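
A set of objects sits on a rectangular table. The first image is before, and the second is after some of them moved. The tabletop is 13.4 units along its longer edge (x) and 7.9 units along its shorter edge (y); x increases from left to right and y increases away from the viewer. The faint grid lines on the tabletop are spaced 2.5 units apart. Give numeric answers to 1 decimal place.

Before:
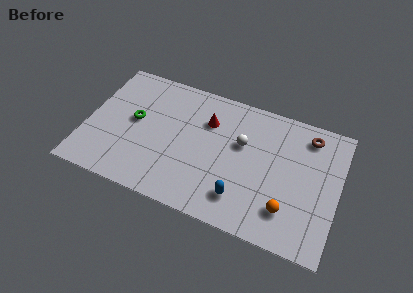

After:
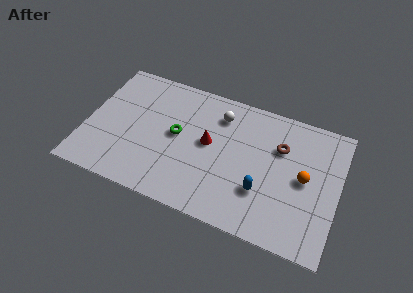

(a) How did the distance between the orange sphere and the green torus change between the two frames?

-1.9

Before: roughly 8.7 units apart; after: 6.8. That's 1.9 units closer together.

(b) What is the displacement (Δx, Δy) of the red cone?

(0.2, -1.3)

From the two frames, the red cone sits at roughly (6.3, 5.6) before and (6.5, 4.3) after.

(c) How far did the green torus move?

2.3

The green torus was near (2.5, 4.3) before and (4.8, 4.2) after, so it travelled √(2.3² + 0.1²) ≈ 2.3 units.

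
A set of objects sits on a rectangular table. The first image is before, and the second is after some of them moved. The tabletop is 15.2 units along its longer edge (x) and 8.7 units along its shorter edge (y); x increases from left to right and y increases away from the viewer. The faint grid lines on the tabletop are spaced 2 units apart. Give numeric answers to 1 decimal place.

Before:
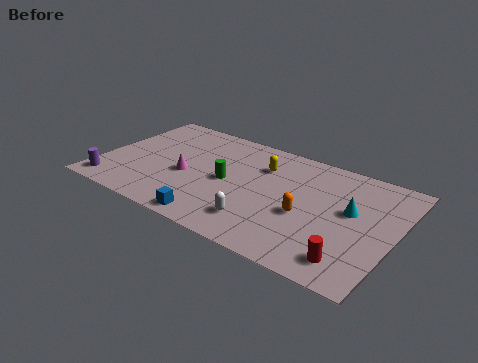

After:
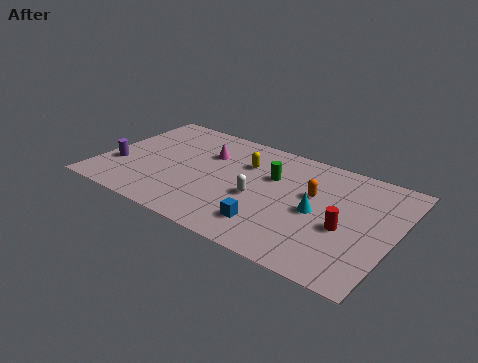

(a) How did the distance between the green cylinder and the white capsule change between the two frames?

-1.1

Before: roughly 3.1 units apart; after: 2.0. That's 1.1 units closer together.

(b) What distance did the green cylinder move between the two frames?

2.6

The green cylinder moved from about (6.6, 4.2) to (8.7, 5.7), a distance of √(2.1² + 1.5²) ≈ 2.6.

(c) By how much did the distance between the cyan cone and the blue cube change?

-4.6

They were about 7.6 units apart before and 3.0 after — 4.6 units closer together.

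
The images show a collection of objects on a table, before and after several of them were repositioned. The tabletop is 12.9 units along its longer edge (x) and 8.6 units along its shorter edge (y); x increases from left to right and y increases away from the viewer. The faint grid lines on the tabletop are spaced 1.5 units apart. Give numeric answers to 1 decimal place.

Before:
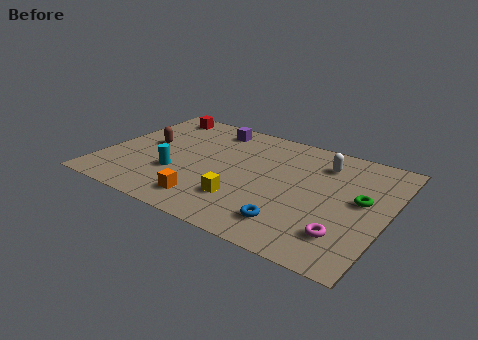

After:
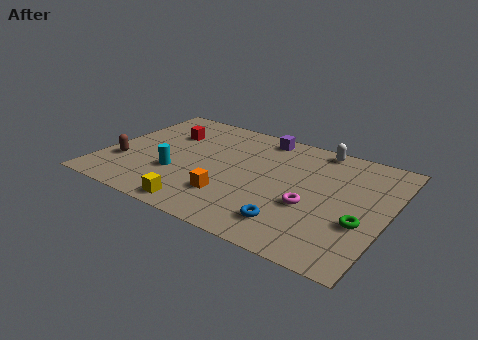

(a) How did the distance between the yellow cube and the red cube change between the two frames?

-1.5

Before: roughly 7.2 units apart; after: 5.7. That's 1.5 units closer together.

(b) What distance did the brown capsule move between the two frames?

2.2

The brown capsule was near (1.8, 4.7) before and (1.0, 2.7) after, so it travelled √(0.8² + 2.0²) ≈ 2.2 units.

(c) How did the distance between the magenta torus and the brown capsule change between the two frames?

-1.3

The distance was about 9.9 in the first image and 8.6 in the second, so they moved 1.3 units closer together.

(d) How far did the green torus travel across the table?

1.6

The green torus was near (11.7, 4.7) before and (11.9, 3.1) after, so it travelled √(0.2² + 1.6²) ≈ 1.6 units.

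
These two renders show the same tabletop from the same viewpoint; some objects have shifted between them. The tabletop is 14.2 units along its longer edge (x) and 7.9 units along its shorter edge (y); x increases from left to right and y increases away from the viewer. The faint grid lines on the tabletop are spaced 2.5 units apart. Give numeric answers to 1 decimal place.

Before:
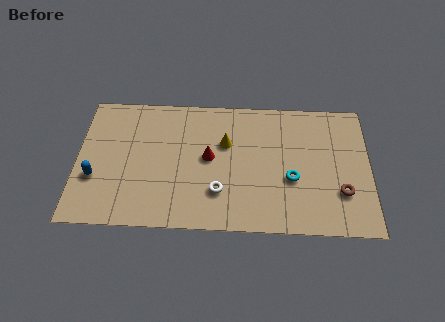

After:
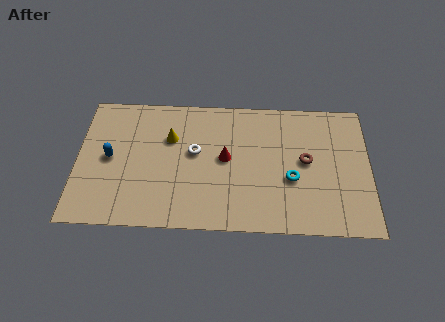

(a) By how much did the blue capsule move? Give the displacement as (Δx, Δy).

(0.7, 1.2)

From the two frames, the blue capsule sits at roughly (0.9, 2.8) before and (1.6, 4.0) after.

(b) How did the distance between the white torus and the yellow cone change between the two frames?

-1.5

They were about 2.9 units apart before and 1.4 after — 1.5 units closer together.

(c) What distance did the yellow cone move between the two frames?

2.7

From (7.2, 5.1) to (4.5, 5.3), the yellow cone covered √(2.7² + 0.2²) ≈ 2.7 units.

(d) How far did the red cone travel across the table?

0.8

From (6.4, 4.2) to (7.2, 4.2), the red cone covered √(0.8² + 0.0²) ≈ 0.8 units.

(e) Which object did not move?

the cyan torus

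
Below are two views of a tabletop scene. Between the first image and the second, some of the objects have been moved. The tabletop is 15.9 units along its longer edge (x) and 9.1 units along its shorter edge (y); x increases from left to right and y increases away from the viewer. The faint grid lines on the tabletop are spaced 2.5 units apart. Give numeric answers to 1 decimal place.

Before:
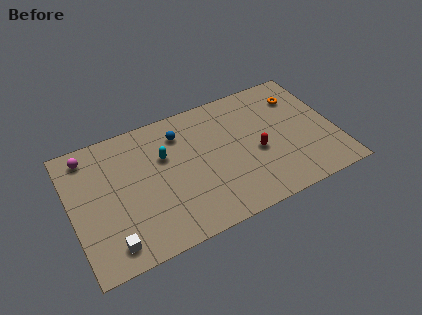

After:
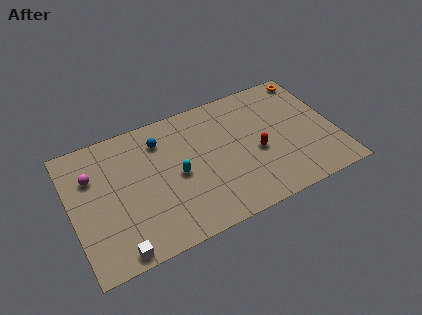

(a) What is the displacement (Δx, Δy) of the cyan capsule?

(0.6, -1.6)

The cyan capsule started near (5.7, 5.9) and ended near (6.3, 4.3).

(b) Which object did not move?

the red capsule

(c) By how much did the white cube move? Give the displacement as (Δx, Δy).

(0.3, -0.6)

From the two frames, the white cube sits at roughly (2.0, 1.4) before and (2.3, 0.8) after.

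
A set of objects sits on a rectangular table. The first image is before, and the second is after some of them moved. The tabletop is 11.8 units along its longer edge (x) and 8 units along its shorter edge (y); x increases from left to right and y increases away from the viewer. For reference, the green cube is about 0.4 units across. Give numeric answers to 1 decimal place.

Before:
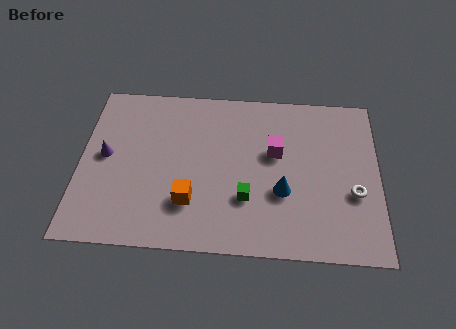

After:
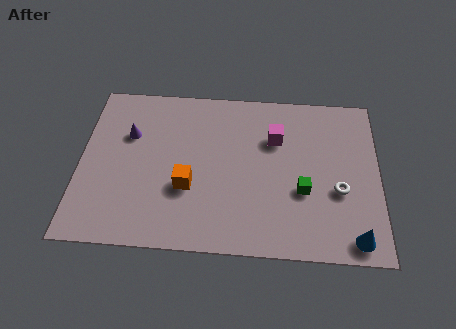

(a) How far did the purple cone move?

1.4

From (1.0, 4.2) to (1.9, 5.3), the purple cone covered √(0.9² + 1.1²) ≈ 1.4 units.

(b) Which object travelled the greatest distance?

the blue cone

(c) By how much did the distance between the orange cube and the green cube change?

+2.3

They were about 2.2 units apart before and 4.5 after — 2.3 units further apart.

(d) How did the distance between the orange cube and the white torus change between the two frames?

-0.5

Before: roughly 6.4 units apart; after: 5.9. That's 0.5 units closer together.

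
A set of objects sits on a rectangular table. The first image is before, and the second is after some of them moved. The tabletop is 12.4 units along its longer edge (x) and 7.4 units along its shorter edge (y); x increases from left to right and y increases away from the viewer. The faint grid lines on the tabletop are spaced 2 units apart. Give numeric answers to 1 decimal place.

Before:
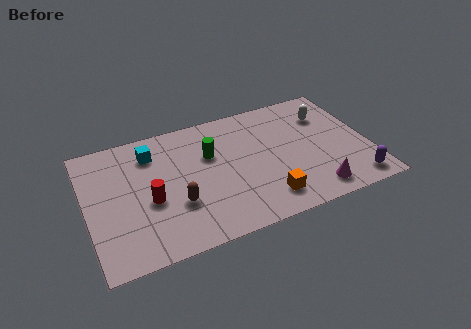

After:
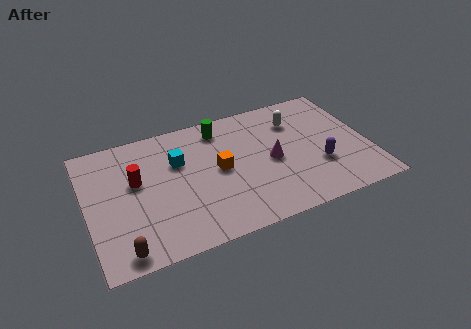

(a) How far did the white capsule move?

1.4

From (10.8, 5.4) to (9.4, 5.5), the white capsule covered √(1.4² + 0.1²) ≈ 1.4 units.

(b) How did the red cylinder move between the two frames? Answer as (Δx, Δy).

(-0.5, 1.3)

The red cylinder started near (2.7, 3.1) and ended near (2.2, 4.4).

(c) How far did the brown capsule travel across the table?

3.0

The brown capsule was near (3.8, 2.5) before and (1.3, 0.8) after, so it travelled √(2.5² + 1.7²) ≈ 3.0 units.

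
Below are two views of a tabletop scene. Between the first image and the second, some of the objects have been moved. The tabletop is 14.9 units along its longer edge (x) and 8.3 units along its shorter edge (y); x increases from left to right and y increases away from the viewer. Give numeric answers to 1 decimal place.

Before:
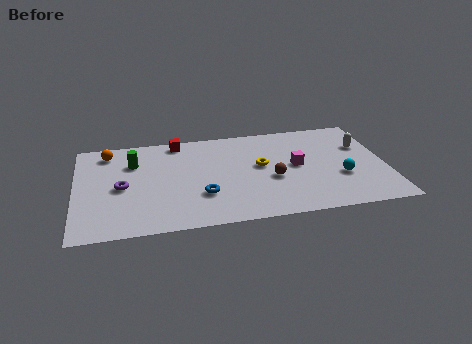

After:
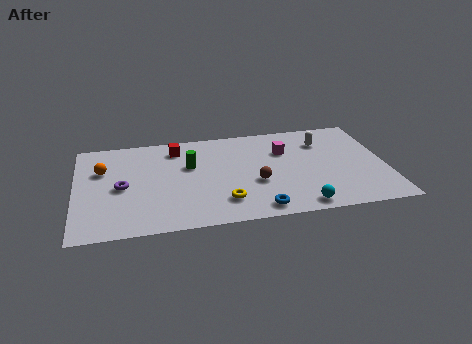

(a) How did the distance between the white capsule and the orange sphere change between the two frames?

-1.7

They were about 12.4 units apart before and 10.7 after — 1.7 units closer together.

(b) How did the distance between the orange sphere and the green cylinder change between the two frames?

+2.6

Before: roughly 1.6 units apart; after: 4.2. That's 2.6 units further apart.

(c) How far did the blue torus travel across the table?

3.1

The blue torus was near (6.0, 2.6) before and (8.6, 1.0) after, so it travelled √(2.6² + 1.6²) ≈ 3.1 units.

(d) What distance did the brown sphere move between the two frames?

0.8

The brown sphere was near (9.4, 3.4) before and (8.6, 3.2) after, so it travelled √(0.8² + 0.2²) ≈ 0.8 units.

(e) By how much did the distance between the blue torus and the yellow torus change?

-1.7

They were about 3.5 units apart before and 1.8 after — 1.7 units closer together.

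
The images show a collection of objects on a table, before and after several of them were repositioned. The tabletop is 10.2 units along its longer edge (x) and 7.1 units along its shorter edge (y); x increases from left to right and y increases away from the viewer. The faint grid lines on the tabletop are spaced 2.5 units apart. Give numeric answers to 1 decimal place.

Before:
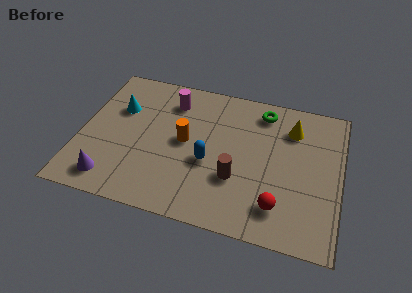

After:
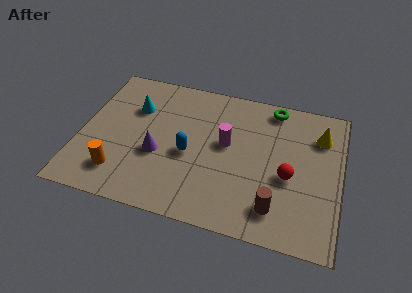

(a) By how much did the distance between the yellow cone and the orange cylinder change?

+4.1

The distance was about 4.4 in the first image and 8.5 in the second, so they moved 4.1 units further apart.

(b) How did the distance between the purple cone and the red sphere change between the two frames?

-1.4

Before: roughly 6.5 units apart; after: 5.1. That's 1.4 units closer together.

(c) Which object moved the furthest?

the orange cylinder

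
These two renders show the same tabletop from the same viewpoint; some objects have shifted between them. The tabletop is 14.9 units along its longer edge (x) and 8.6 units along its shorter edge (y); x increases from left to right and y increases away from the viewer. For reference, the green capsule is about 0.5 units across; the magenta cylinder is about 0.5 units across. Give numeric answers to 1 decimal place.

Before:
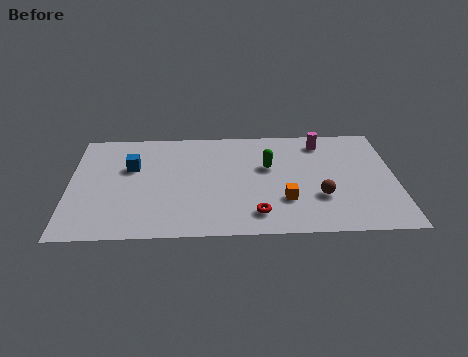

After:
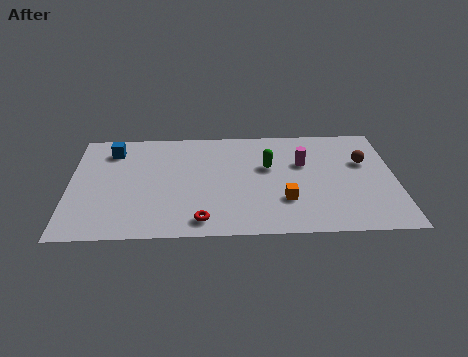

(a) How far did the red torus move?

2.5

From (8.5, 1.6) to (6.0, 1.2), the red torus covered √(2.5² + 0.4²) ≈ 2.5 units.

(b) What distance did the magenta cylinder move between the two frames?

1.9

From (11.6, 7.2) to (10.7, 5.5), the magenta cylinder covered √(0.9² + 1.7²) ≈ 1.9 units.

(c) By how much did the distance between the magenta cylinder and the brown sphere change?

-1.6

They were about 4.4 units apart before and 2.8 after — 1.6 units closer together.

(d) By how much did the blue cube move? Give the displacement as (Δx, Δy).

(-0.9, 1.4)

The blue cube was at about (2.8, 5.5) and moved to about (1.9, 6.9).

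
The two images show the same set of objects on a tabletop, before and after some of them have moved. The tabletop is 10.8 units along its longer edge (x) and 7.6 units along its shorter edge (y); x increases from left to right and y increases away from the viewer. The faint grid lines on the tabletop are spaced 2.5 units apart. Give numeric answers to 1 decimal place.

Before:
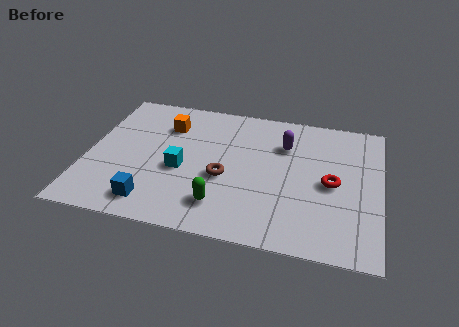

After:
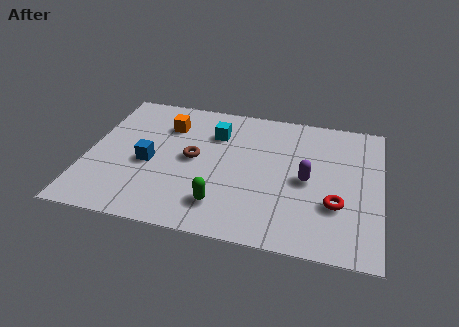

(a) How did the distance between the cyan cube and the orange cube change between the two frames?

-0.7

They were about 2.5 units apart before and 1.8 after — 0.7 units closer together.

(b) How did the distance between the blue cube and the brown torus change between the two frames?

-1.4

The distance was about 3.1 in the first image and 1.7 in the second, so they moved 1.4 units closer together.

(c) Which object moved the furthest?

the cyan cube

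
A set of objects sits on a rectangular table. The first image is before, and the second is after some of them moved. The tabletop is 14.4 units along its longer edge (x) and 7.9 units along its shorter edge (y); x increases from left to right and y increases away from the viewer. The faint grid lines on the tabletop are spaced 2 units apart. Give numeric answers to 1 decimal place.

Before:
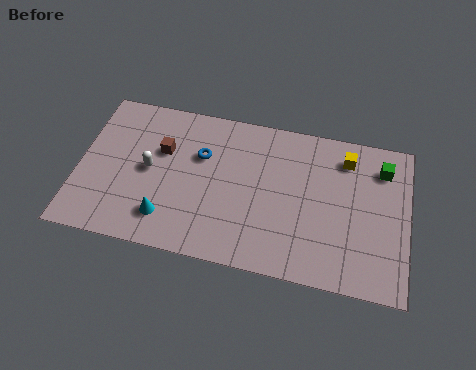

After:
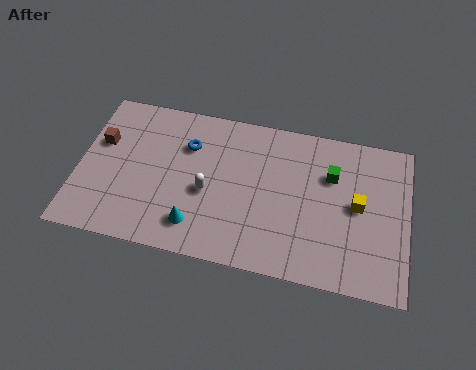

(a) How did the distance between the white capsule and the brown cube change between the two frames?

+3.9

Before: roughly 1.2 units apart; after: 5.1. That's 3.9 units further apart.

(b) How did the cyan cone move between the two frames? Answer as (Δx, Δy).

(1.3, -0.1)

From the two frames, the cyan cone sits at roughly (4.0, 1.7) before and (5.3, 1.6) after.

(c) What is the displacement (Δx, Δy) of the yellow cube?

(0.6, -2.3)

From the two frames, the yellow cube sits at roughly (11.6, 6.4) before and (12.2, 4.1) after.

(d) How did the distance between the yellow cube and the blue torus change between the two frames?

+1.2

They were about 6.4 units apart before and 7.6 after — 1.2 units further apart.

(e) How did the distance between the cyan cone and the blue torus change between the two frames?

+0.3

The distance was about 3.7 in the first image and 4.0 in the second, so they moved 0.3 units further apart.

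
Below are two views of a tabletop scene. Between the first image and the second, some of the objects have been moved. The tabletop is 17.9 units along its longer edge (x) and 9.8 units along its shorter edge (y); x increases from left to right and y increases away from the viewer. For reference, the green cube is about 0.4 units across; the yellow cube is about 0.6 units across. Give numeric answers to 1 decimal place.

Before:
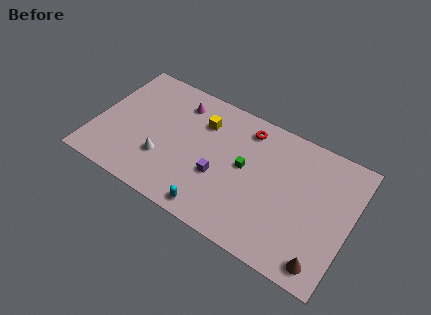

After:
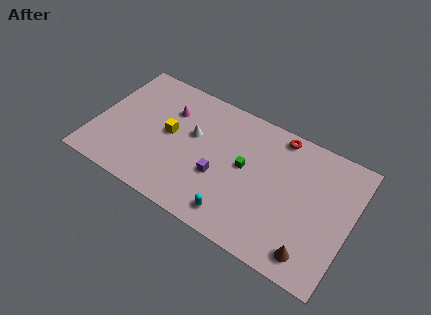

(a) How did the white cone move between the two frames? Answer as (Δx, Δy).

(1.7, 2.8)

The white cone started near (5.0, 3.1) and ended near (6.7, 5.9).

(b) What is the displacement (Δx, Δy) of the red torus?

(2.2, 0.6)

The red torus was at about (10.2, 8.2) and moved to about (12.4, 8.8).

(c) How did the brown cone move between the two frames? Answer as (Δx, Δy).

(-0.8, 0.2)

The brown cone started near (16.5, 1.3) and ended near (15.7, 1.5).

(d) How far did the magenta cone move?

1.1

The magenta cone moved from about (5.4, 7.9) to (4.8, 7.0), a distance of √(0.6² + 0.9²) ≈ 1.1.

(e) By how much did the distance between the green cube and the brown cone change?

-0.8

The distance was about 7.2 in the first image and 6.4 in the second, so they moved 0.8 units closer together.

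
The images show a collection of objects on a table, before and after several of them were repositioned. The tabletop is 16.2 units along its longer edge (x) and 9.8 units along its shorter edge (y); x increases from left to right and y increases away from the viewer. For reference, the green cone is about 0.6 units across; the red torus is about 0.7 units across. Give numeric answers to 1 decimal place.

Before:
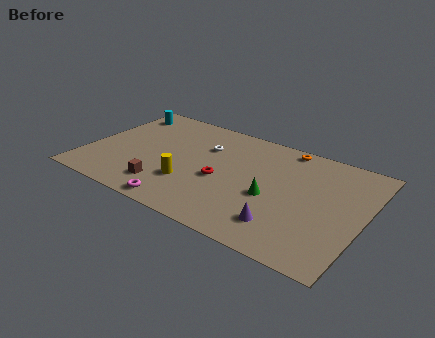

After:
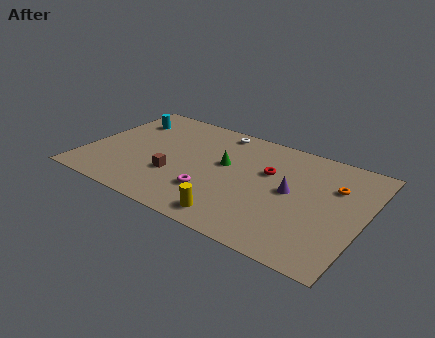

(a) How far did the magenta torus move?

2.4

The magenta torus moved from about (6.2, 0.9) to (7.7, 2.8), a distance of √(1.5² + 1.9²) ≈ 2.4.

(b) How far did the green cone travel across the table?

3.4

The green cone moved from about (11.0, 4.1) to (8.0, 5.7), a distance of √(3.0² + 1.6²) ≈ 3.4.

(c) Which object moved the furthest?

the orange torus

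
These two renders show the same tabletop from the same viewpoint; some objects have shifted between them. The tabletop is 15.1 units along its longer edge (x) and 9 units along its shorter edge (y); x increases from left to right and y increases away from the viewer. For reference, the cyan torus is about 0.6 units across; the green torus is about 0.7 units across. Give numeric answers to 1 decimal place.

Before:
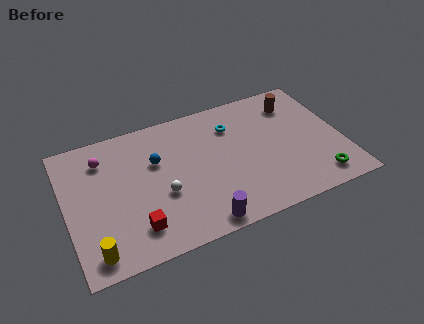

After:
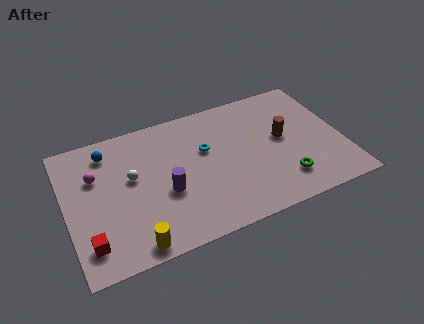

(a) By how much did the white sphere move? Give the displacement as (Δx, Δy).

(-1.5, 1.7)

The white sphere was at about (5.1, 3.5) and moved to about (3.6, 5.2).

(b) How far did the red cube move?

2.5

The red cube moved from about (3.5, 1.9) to (1.0, 1.8), a distance of √(2.5² + 0.1²) ≈ 2.5.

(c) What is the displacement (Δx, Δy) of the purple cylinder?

(-1.6, 2.7)

The purple cylinder started near (6.9, 0.9) and ended near (5.3, 3.6).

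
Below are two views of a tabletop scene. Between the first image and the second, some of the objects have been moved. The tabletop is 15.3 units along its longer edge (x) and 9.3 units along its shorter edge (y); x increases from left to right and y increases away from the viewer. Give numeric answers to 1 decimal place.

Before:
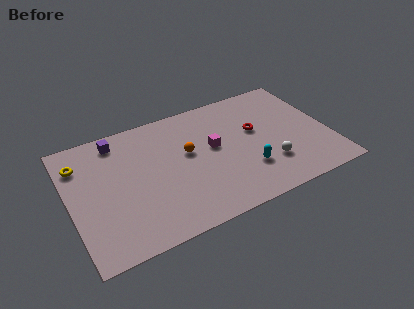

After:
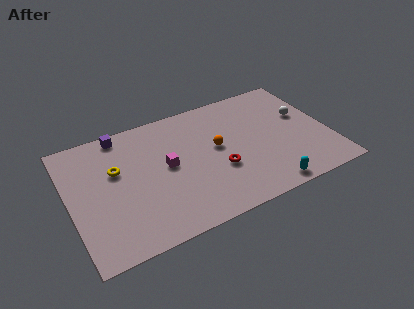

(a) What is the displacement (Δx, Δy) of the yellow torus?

(2.0, -1.3)

From the two frames, the yellow torus sits at roughly (0.8, 7.1) before and (2.8, 5.8) after.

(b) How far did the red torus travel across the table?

3.3

From (11.1, 5.5) to (8.6, 3.4), the red torus covered √(2.5² + 2.1²) ≈ 3.3 units.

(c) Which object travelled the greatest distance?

the white sphere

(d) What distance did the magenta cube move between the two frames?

2.8

The magenta cube moved from about (8.5, 5.2) to (5.7, 4.9), a distance of √(2.8² + 0.3²) ≈ 2.8.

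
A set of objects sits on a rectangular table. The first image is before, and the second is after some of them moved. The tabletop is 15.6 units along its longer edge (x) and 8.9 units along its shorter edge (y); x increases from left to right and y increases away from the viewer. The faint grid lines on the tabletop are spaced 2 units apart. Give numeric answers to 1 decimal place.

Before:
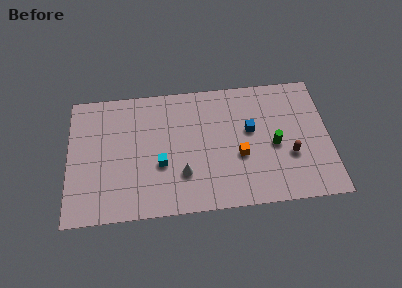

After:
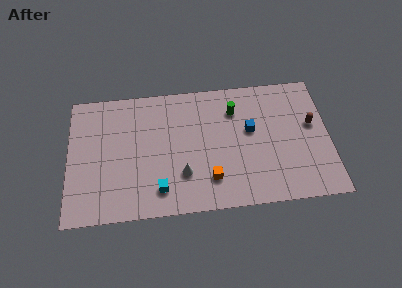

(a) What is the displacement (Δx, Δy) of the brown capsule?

(1.4, 2.0)

The brown capsule was at about (13.2, 3.2) and moved to about (14.6, 5.2).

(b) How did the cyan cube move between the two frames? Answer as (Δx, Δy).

(-0.1, -1.7)

The cyan cube started near (5.5, 3.4) and ended near (5.4, 1.7).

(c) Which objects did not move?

the white cone and the blue cube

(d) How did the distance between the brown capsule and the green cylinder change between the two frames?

+3.6

They were about 1.2 units apart before and 4.8 after — 3.6 units further apart.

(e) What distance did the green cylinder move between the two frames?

3.5

The green cylinder moved from about (12.3, 4.0) to (10.0, 6.7), a distance of √(2.3² + 2.7²) ≈ 3.5.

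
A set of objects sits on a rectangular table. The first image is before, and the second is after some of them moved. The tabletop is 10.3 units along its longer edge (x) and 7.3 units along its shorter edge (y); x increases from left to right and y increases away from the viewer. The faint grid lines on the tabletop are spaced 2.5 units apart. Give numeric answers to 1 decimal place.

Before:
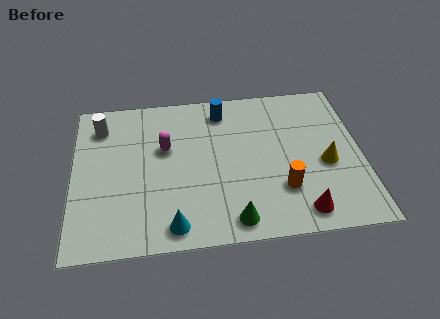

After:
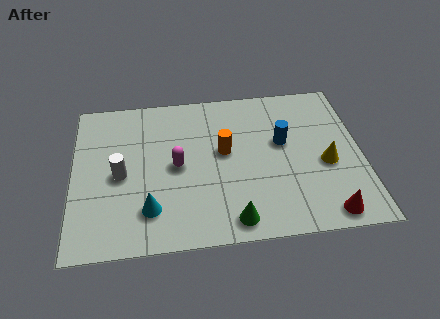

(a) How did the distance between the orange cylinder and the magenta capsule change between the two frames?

-3.0

They were about 4.8 units apart before and 1.8 after — 3.0 units closer together.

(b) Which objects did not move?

the green cone and the yellow cone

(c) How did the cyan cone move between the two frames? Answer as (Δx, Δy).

(-0.8, 0.8)

From the two frames, the cyan cone sits at roughly (3.5, 0.9) before and (2.7, 1.7) after.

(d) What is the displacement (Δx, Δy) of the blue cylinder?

(2.1, -1.8)

From the two frames, the blue cylinder sits at roughly (5.4, 6.1) before and (7.5, 4.3) after.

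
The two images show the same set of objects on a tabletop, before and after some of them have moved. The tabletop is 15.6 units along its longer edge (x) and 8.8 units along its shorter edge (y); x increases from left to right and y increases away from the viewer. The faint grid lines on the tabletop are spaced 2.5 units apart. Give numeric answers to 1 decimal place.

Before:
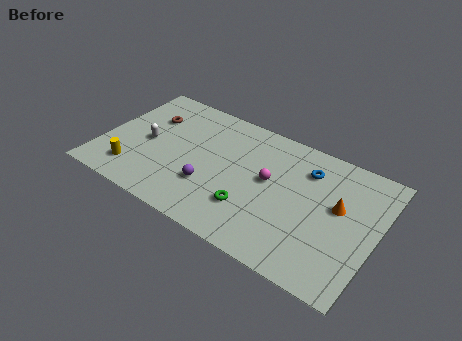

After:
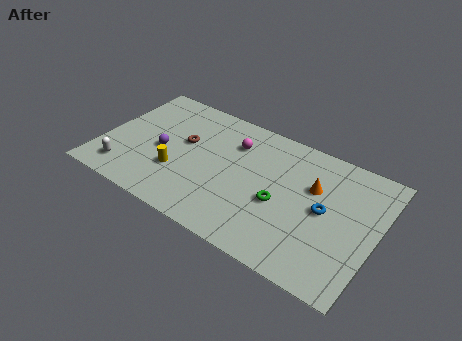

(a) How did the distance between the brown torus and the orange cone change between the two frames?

-3.7

They were about 11.1 units apart before and 7.4 after — 3.7 units closer together.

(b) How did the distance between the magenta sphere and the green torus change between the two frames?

+1.7

They were about 2.5 units apart before and 4.2 after — 1.7 units further apart.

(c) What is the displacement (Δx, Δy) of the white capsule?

(-0.9, -2.6)

The white capsule was at about (2.5, 4.2) and moved to about (1.6, 1.6).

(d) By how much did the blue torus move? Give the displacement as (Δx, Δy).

(1.3, -2.2)

The blue torus was at about (11.4, 6.7) and moved to about (12.7, 4.5).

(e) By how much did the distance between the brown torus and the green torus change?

-1.4

The distance was about 7.4 in the first image and 6.0 in the second, so they moved 1.4 units closer together.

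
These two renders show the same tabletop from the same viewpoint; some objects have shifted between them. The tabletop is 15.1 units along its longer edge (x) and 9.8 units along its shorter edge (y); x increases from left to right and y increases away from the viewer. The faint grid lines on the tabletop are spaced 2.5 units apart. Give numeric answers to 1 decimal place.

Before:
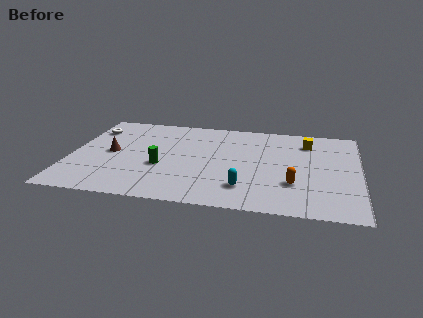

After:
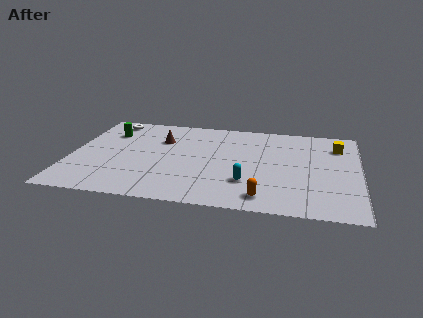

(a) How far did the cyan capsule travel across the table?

0.6

The cyan capsule was near (9.2, 2.2) before and (9.3, 2.8) after, so it travelled √(0.1² + 0.6²) ≈ 0.6 units.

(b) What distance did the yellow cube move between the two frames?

1.6

The yellow cube was near (12.3, 7.7) before and (13.9, 7.5) after, so it travelled √(1.6² + 0.2²) ≈ 1.6 units.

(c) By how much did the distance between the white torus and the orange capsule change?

-0.6

The distance was about 11.7 in the first image and 11.1 in the second, so they moved 0.6 units closer together.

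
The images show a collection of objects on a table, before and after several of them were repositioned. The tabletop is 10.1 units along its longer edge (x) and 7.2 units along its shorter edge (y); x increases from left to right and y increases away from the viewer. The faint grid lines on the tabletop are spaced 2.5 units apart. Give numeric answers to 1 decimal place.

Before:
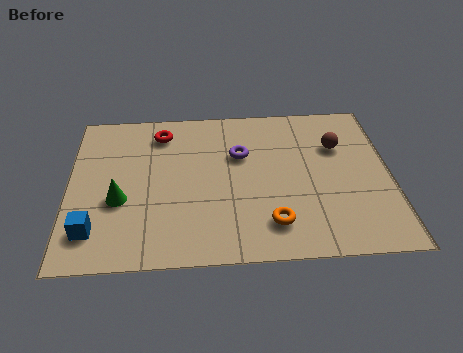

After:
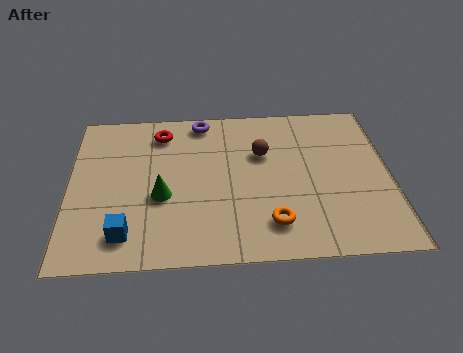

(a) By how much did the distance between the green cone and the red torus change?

-0.4

They were about 3.4 units apart before and 3.0 after — 0.4 units closer together.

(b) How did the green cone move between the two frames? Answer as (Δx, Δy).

(1.3, 0.1)

The green cone was at about (1.6, 2.8) and moved to about (2.9, 2.9).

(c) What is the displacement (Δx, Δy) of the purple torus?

(-1.2, 1.7)

The purple torus started near (5.4, 4.7) and ended near (4.2, 6.4).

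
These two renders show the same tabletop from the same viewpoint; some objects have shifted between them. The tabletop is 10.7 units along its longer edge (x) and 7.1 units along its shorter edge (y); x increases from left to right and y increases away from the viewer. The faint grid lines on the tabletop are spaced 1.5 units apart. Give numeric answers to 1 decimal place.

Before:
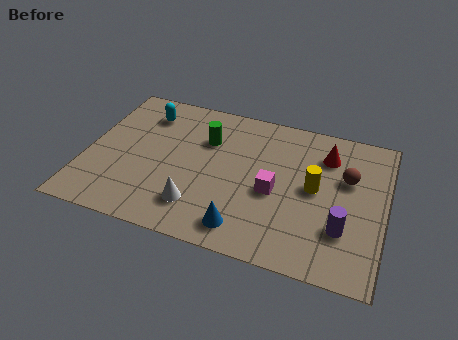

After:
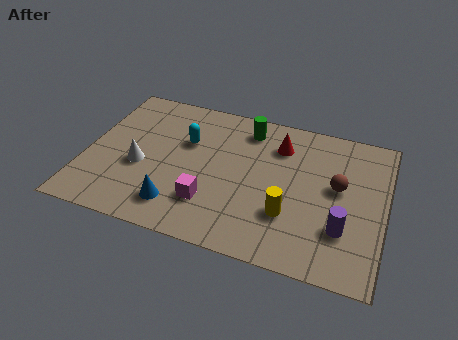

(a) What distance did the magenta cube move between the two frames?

2.5

The magenta cube was near (6.8, 3.1) before and (4.6, 1.9) after, so it travelled √(2.2² + 1.2²) ≈ 2.5 units.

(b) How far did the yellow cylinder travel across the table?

1.7

From (8.2, 3.7) to (7.4, 2.2), the yellow cylinder covered √(0.8² + 1.5²) ≈ 1.7 units.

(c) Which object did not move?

the purple cylinder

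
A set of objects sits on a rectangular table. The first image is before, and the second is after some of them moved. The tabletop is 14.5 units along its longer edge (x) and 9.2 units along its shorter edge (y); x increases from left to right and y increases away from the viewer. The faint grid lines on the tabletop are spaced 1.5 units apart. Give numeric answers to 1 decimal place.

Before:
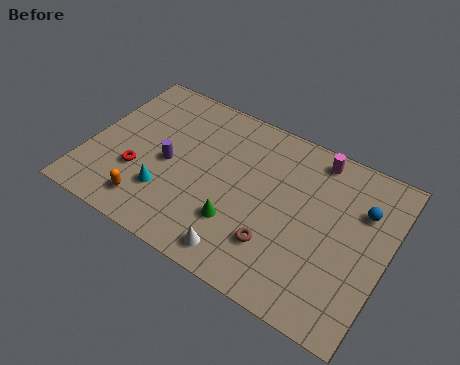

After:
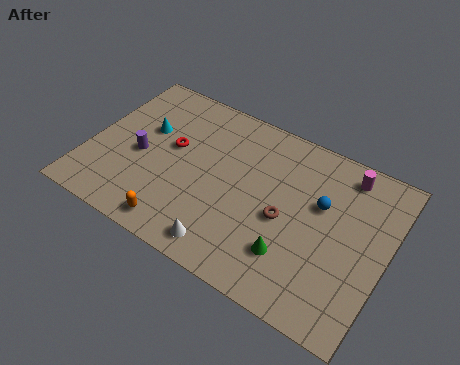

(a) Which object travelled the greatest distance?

the cyan cone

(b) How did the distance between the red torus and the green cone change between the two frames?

+2.0

Before: roughly 5.0 units apart; after: 7.0. That's 2.0 units further apart.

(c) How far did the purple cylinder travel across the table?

1.4

From (3.9, 4.3) to (2.5, 4.1), the purple cylinder covered √(1.4² + 0.2²) ≈ 1.4 units.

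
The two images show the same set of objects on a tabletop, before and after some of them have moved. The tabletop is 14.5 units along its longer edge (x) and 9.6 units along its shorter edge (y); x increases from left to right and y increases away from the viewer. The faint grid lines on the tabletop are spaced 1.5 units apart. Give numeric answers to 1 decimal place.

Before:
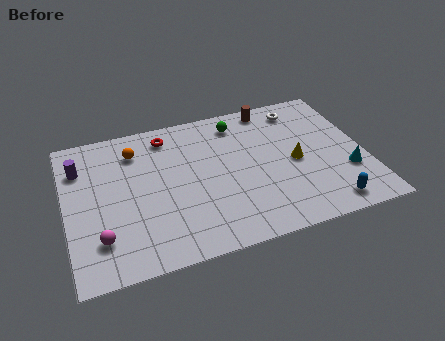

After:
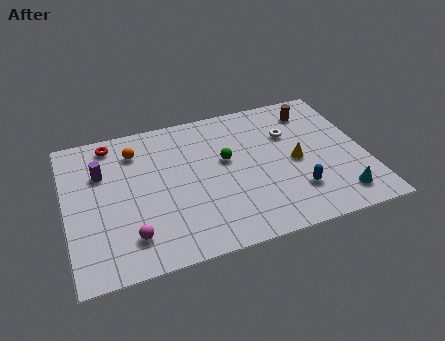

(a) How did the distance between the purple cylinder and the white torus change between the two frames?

-1.7

The distance was about 10.9 in the first image and 9.2 in the second, so they moved 1.7 units closer together.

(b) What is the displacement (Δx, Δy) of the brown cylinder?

(2.0, -0.8)

The brown cylinder was at about (10.3, 8.6) and moved to about (12.3, 7.8).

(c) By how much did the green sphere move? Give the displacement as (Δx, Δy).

(-0.8, -2.4)

The green sphere was at about (8.6, 8.0) and moved to about (7.8, 5.6).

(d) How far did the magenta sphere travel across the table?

1.4

From (1.5, 2.3) to (2.9, 2.0), the magenta sphere covered √(1.4² + 0.3²) ≈ 1.4 units.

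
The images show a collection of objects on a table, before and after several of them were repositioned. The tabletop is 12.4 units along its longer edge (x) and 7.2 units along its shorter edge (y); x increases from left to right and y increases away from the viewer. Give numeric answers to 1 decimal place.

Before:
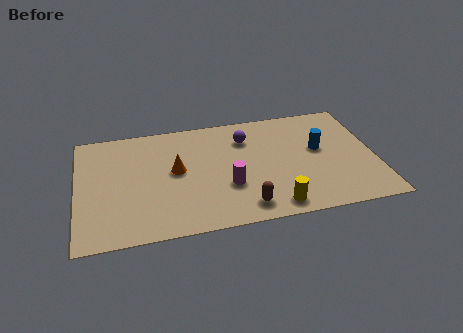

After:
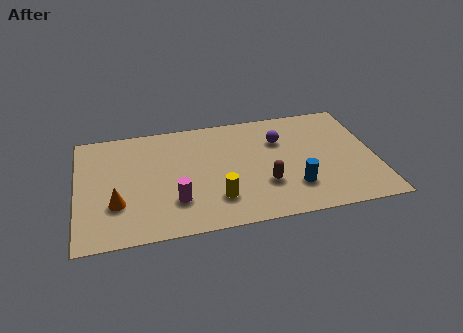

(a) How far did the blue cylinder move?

2.5

The blue cylinder moved from about (10.1, 4.1) to (8.9, 1.9), a distance of √(1.2² + 2.2²) ≈ 2.5.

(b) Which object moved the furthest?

the orange cone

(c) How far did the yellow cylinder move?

2.5

The yellow cylinder moved from about (8.0, 0.9) to (5.7, 1.8), a distance of √(2.3² + 0.9²) ≈ 2.5.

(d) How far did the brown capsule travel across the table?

1.5

From (6.8, 1.1) to (7.7, 2.3), the brown capsule covered √(0.9² + 1.2²) ≈ 1.5 units.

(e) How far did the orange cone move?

3.0

The orange cone was near (4.1, 3.9) before and (1.6, 2.3) after, so it travelled √(2.5² + 1.6²) ≈ 3.0 units.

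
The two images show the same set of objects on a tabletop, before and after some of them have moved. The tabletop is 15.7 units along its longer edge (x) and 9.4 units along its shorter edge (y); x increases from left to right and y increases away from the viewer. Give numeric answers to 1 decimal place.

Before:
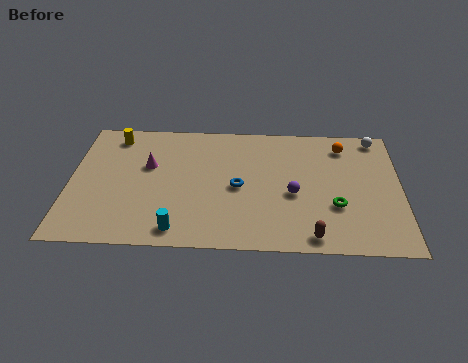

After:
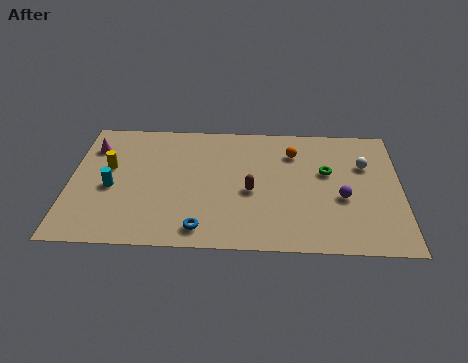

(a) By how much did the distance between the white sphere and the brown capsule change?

-2.2

The distance was about 8.0 in the first image and 5.8 in the second, so they moved 2.2 units closer together.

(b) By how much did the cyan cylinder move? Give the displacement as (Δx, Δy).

(-3.2, 2.9)

From the two frames, the cyan cylinder sits at roughly (5.2, 1.2) before and (2.0, 4.1) after.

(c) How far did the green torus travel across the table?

2.5

The green torus moved from about (12.6, 3.2) to (12.2, 5.7), a distance of √(0.4² + 2.5²) ≈ 2.5.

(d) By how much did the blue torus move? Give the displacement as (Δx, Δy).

(-1.7, -3.1)

The blue torus was at about (8.0, 4.4) and moved to about (6.3, 1.3).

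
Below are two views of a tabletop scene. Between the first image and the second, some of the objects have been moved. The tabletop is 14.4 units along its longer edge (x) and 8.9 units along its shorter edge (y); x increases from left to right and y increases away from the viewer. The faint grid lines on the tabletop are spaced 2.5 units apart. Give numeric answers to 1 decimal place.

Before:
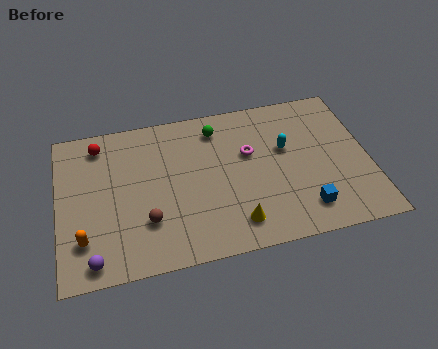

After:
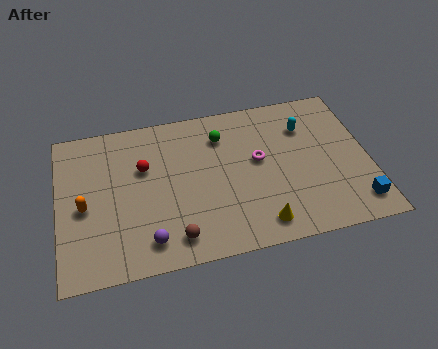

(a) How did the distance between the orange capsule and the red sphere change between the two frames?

-2.1

They were about 5.4 units apart before and 3.3 after — 2.1 units closer together.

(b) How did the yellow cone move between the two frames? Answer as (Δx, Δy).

(1.1, -0.3)

From the two frames, the yellow cone sits at roughly (8.0, 1.6) before and (9.1, 1.3) after.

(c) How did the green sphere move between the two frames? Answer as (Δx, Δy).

(0.2, -0.5)

The green sphere was at about (7.5, 7.3) and moved to about (7.7, 6.8).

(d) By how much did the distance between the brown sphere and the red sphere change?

-0.8

The distance was about 5.3 in the first image and 4.5 in the second, so they moved 0.8 units closer together.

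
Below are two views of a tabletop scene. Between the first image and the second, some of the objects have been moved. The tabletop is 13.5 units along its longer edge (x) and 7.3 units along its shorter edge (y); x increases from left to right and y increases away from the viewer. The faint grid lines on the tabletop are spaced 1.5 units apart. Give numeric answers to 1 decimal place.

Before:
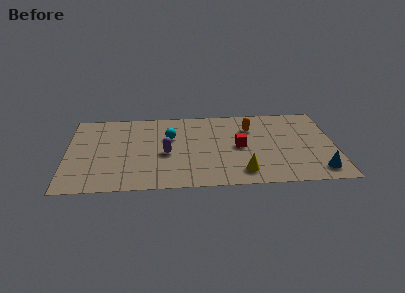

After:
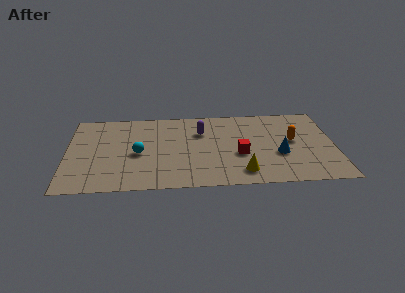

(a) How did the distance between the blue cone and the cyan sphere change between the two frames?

-1.1

They were about 8.2 units apart before and 7.1 after — 1.1 units closer together.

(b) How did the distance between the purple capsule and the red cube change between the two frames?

-0.8

Before: roughly 3.7 units apart; after: 2.9. That's 0.8 units closer together.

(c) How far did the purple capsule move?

2.6

From (5.0, 3.2) to (6.8, 5.1), the purple capsule covered √(1.8² + 1.9²) ≈ 2.6 units.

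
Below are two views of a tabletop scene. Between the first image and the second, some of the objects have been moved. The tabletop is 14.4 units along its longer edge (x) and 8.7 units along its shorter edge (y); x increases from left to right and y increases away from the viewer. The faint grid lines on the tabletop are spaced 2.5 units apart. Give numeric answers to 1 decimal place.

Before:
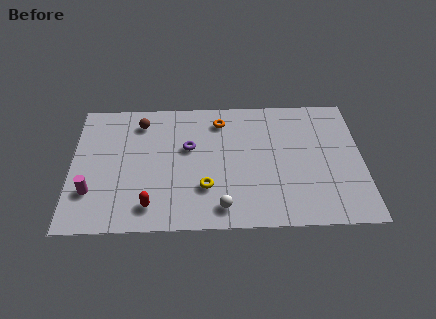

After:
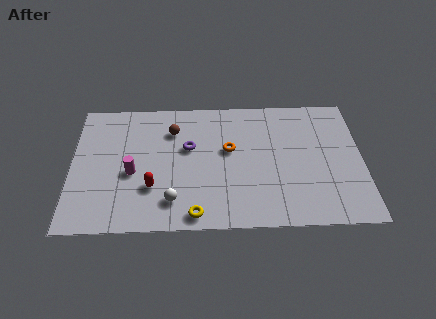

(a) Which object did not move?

the purple torus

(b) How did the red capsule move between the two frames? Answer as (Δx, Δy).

(0.1, 1.2)

The red capsule started near (3.9, 1.5) and ended near (4.0, 2.7).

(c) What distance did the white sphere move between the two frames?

2.5

The white sphere was near (7.4, 1.3) before and (5.0, 1.8) after, so it travelled √(2.4² + 0.5²) ≈ 2.5 units.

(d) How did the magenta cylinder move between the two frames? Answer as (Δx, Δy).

(2.0, 1.2)

From the two frames, the magenta cylinder sits at roughly (1.0, 2.5) before and (3.0, 3.7) after.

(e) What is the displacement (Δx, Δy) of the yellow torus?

(-0.5, -1.7)

The yellow torus started near (6.6, 2.6) and ended near (6.1, 0.9).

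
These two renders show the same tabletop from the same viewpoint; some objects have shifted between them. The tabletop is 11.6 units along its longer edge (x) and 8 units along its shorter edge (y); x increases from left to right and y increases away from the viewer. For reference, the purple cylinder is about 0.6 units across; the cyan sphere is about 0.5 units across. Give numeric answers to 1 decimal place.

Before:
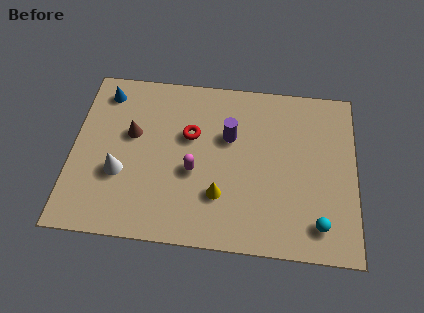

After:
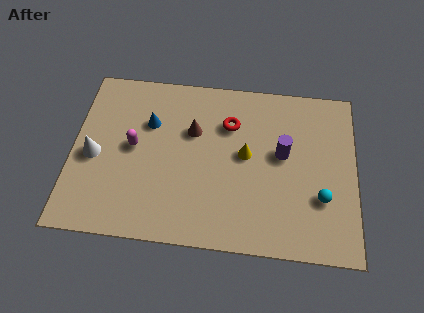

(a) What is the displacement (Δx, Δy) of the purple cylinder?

(2.2, -0.6)

The purple cylinder started near (6.4, 5.1) and ended near (8.6, 4.5).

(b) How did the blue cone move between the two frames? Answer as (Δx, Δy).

(1.9, -1.3)

The blue cone was at about (1.2, 6.7) and moved to about (3.1, 5.4).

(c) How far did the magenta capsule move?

2.7

From (5.0, 3.3) to (2.5, 4.2), the magenta capsule covered √(2.5² + 0.9²) ≈ 2.7 units.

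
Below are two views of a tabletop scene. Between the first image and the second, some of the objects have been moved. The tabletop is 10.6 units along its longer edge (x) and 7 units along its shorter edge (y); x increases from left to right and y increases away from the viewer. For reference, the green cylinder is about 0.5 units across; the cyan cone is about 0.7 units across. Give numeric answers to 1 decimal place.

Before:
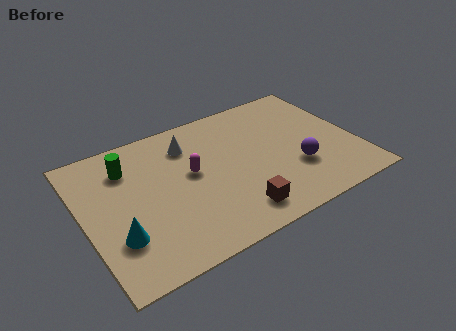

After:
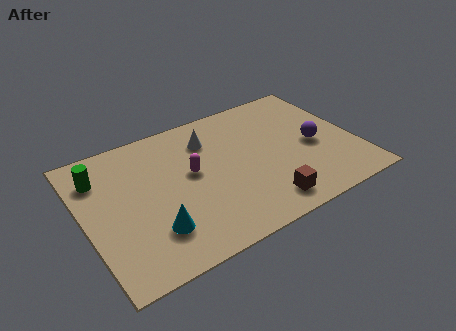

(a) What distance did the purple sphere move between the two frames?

1.3

The purple sphere moved from about (8.1, 2.3) to (9.0, 3.2), a distance of √(0.9² + 0.9²) ≈ 1.3.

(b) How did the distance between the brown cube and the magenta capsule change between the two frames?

+0.7

They were about 3.0 units apart before and 3.7 after — 0.7 units further apart.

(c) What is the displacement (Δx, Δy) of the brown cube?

(1.1, -0.1)

From the two frames, the brown cube sits at roughly (5.5, 1.2) before and (6.6, 1.1) after.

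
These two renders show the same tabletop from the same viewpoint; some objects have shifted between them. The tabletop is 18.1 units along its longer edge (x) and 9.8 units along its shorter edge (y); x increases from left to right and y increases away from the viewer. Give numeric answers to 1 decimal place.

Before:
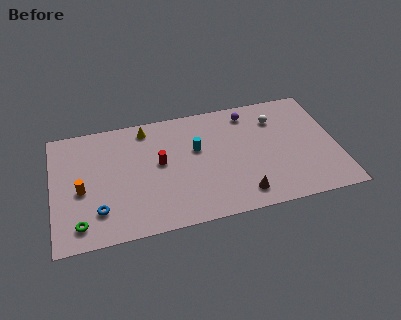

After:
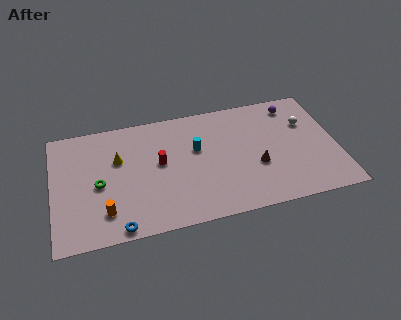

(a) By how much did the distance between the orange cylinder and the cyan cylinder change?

-0.5

Before: roughly 7.6 units apart; after: 7.1. That's 0.5 units closer together.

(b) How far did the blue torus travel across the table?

2.0

The blue torus was near (2.8, 2.4) before and (4.0, 0.8) after, so it travelled √(1.2² + 1.6²) ≈ 2.0 units.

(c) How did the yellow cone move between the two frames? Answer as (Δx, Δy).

(-1.9, -2.2)

The yellow cone started near (6.1, 8.5) and ended near (4.2, 6.3).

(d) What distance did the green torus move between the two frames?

3.2

From (1.6, 1.6) to (2.9, 4.5), the green torus covered √(1.3² + 2.9²) ≈ 3.2 units.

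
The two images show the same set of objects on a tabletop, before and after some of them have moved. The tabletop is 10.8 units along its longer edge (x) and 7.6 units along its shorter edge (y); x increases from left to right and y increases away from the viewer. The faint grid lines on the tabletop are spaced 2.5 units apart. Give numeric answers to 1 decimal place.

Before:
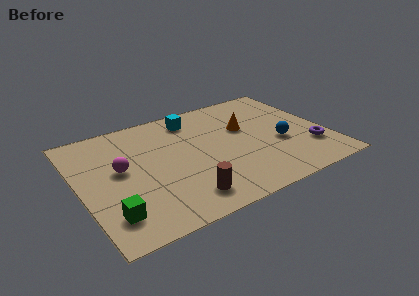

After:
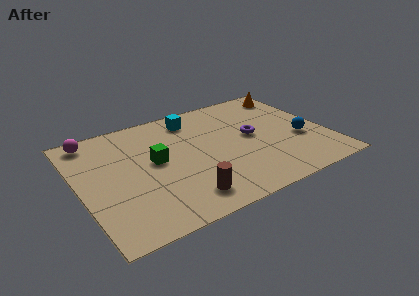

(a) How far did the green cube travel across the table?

3.4

The green cube was near (1.0, 1.6) before and (3.3, 4.1) after, so it travelled √(2.3² + 2.5²) ≈ 3.4 units.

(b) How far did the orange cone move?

3.0

The orange cone moved from about (7.4, 4.7) to (9.9, 6.4), a distance of √(2.5² + 1.7²) ≈ 3.0.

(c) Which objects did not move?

the brown cylinder and the cyan cube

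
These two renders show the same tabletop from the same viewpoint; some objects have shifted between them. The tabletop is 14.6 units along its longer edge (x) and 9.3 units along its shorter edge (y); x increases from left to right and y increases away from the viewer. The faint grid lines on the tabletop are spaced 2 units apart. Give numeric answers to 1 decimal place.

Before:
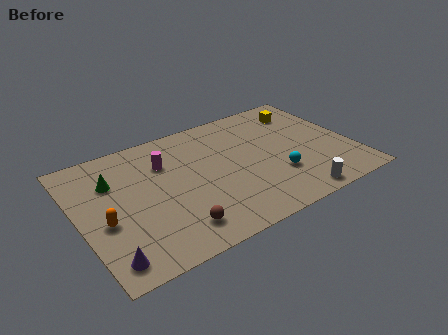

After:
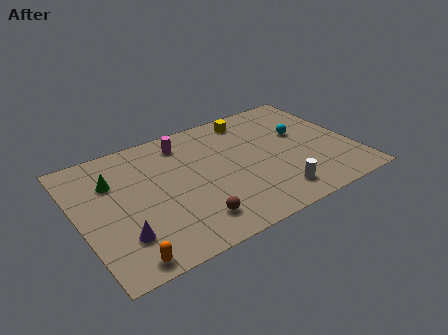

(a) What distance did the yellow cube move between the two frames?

3.0

The yellow cube was near (12.6, 7.4) before and (9.7, 8.0) after, so it travelled √(2.9² + 0.6²) ≈ 3.0 units.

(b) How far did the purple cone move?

1.4

From (1.0, 1.3) to (1.9, 2.4), the purple cone covered √(0.9² + 1.1²) ≈ 1.4 units.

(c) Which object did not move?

the green cone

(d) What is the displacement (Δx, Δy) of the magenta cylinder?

(1.2, 1.1)

The magenta cylinder started near (4.8, 6.6) and ended near (6.0, 7.7).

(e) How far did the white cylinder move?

1.2

The white cylinder moved from about (10.9, 0.9) to (9.9, 1.6), a distance of √(1.0² + 0.7²) ≈ 1.2.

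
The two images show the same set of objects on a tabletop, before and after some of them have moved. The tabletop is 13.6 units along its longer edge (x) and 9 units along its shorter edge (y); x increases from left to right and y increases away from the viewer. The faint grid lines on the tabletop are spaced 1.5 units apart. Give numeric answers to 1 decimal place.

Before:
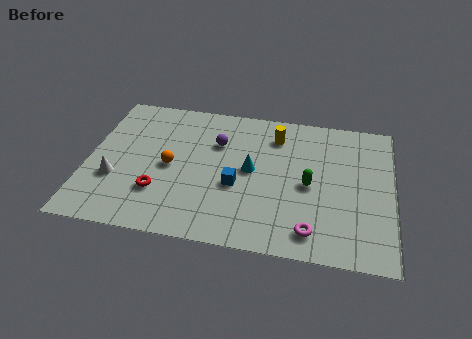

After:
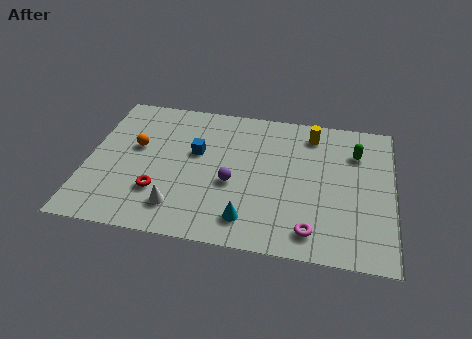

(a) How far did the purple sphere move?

2.6

The purple sphere moved from about (5.7, 6.2) to (6.5, 3.7), a distance of √(0.8² + 2.5²) ≈ 2.6.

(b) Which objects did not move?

the red torus and the magenta torus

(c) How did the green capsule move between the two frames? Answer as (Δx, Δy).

(2.0, 2.4)

The green capsule started near (9.9, 4.2) and ended near (11.9, 6.6).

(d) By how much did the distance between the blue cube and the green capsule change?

+3.9

Before: roughly 3.3 units apart; after: 7.2. That's 3.9 units further apart.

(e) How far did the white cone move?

3.2

The white cone moved from about (1.3, 3.1) to (4.2, 1.8), a distance of √(2.9² + 1.3²) ≈ 3.2.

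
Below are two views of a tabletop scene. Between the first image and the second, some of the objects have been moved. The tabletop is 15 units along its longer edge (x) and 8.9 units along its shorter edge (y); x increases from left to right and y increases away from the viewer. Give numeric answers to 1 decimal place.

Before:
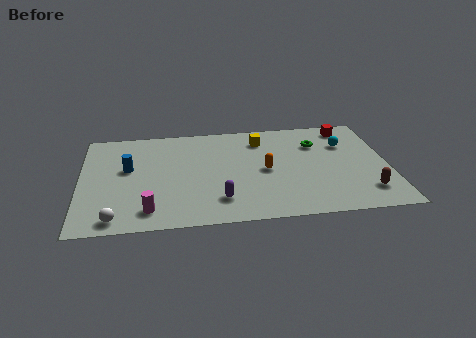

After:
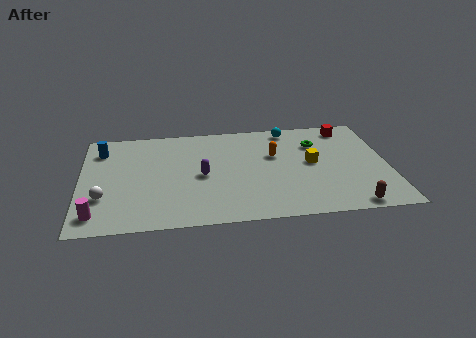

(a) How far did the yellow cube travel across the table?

3.4

From (8.9, 7.1) to (11.3, 4.7), the yellow cube covered √(2.4² + 2.4²) ≈ 3.4 units.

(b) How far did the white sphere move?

1.9

From (1.7, 1.0) to (1.1, 2.8), the white sphere covered √(0.6² + 1.8²) ≈ 1.9 units.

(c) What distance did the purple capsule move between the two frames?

2.3

From (6.7, 2.0) to (5.9, 4.2), the purple capsule covered √(0.8² + 2.2²) ≈ 2.3 units.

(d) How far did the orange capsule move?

1.4

From (9.0, 4.3) to (9.5, 5.6), the orange capsule covered √(0.5² + 1.3²) ≈ 1.4 units.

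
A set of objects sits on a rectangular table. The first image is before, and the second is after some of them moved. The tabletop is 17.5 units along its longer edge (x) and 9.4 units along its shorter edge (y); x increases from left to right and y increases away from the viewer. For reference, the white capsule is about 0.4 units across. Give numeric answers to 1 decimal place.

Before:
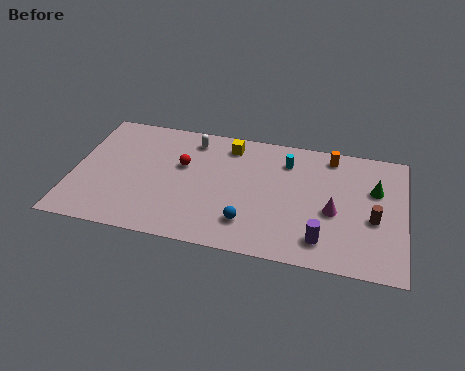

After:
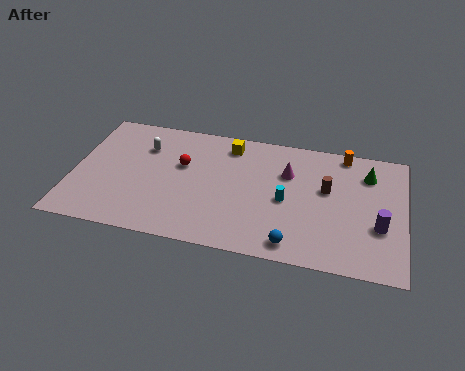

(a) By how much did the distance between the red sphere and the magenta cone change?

-2.7

They were about 8.3 units apart before and 5.6 after — 2.7 units closer together.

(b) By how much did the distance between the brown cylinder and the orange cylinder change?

-1.9

The distance was about 4.9 in the first image and 3.0 in the second, so they moved 1.9 units closer together.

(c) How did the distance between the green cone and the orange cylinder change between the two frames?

-1.4

They were about 3.2 units apart before and 1.8 after — 1.4 units closer together.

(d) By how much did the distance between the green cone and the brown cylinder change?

+0.4

They were about 2.2 units apart before and 2.6 after — 0.4 units further apart.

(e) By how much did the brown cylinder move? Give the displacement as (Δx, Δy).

(-2.5, 1.7)

The brown cylinder was at about (15.9, 3.9) and moved to about (13.4, 5.6).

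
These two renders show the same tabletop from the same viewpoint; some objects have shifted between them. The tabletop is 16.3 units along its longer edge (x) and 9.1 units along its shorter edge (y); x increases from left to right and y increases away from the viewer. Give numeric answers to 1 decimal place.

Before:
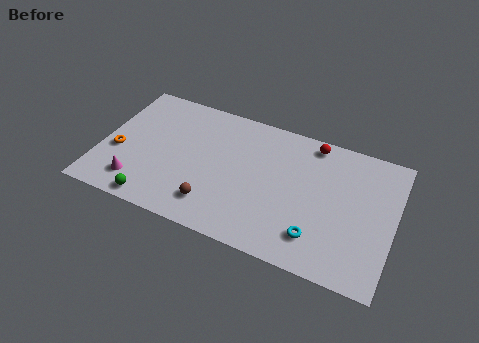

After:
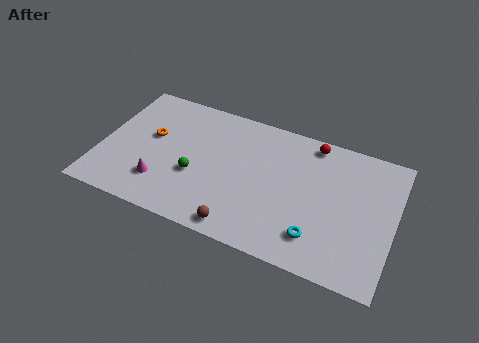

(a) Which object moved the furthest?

the green sphere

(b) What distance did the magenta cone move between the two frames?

1.4

The magenta cone moved from about (2.3, 1.8) to (3.6, 2.3), a distance of √(1.3² + 0.5²) ≈ 1.4.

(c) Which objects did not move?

the cyan torus and the red sphere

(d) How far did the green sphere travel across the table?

3.3

The green sphere moved from about (3.4, 0.9) to (5.4, 3.5), a distance of √(2.0² + 2.6²) ≈ 3.3.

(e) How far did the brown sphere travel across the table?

1.8

The brown sphere was near (6.6, 1.9) before and (8.2, 1.0) after, so it travelled √(1.6² + 0.9²) ≈ 1.8 units.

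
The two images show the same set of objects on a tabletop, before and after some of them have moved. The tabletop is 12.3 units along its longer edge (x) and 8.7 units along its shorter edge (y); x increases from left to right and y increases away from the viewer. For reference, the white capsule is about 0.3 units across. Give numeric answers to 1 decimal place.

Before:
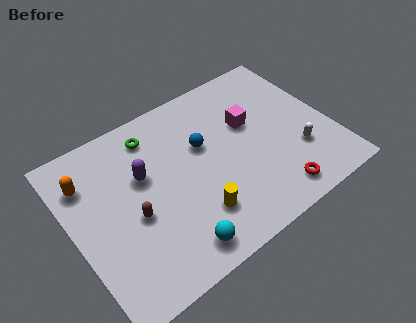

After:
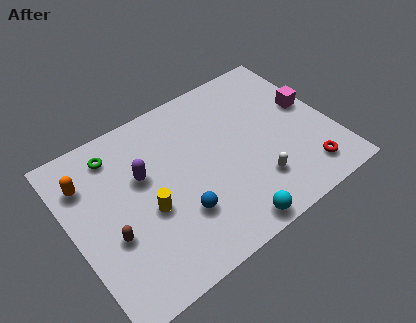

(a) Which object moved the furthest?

the blue sphere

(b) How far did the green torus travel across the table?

1.8

The green torus moved from about (4.3, 7.2) to (2.5, 7.2), a distance of √(1.8² + 0.0²) ≈ 1.8.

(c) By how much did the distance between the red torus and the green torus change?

+2.3

They were about 7.6 units apart before and 9.9 after — 2.3 units further apart.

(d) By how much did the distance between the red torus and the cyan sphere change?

-0.8

Before: roughly 4.8 units apart; after: 4.0. That's 0.8 units closer together.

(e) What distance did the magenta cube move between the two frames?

2.8

From (8.7, 5.4) to (11.5, 4.9), the magenta cube covered √(2.8² + 0.5²) ≈ 2.8 units.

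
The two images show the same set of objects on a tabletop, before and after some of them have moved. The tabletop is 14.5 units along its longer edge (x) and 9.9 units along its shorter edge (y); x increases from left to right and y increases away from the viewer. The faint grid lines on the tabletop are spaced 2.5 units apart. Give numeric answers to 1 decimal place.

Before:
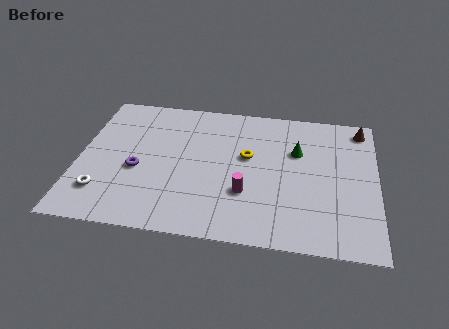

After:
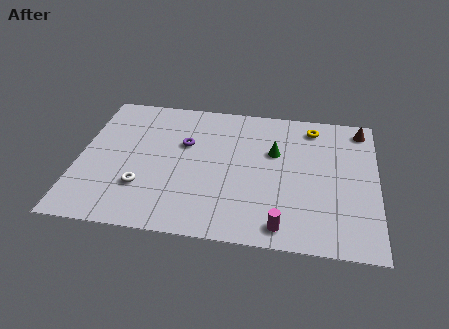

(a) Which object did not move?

the brown cone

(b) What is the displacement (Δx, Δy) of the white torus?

(1.9, 0.6)

From the two frames, the white torus sits at roughly (1.3, 2.3) before and (3.2, 2.9) after.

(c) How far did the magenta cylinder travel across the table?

2.7

From (8.2, 3.2) to (10.0, 1.2), the magenta cylinder covered √(1.8² + 2.0²) ≈ 2.7 units.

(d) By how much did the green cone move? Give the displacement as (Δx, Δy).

(-1.1, -0.2)

The green cone was at about (10.6, 6.5) and moved to about (9.5, 6.3).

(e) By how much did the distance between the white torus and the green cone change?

-3.0

The distance was about 10.2 in the first image and 7.2 in the second, so they moved 3.0 units closer together.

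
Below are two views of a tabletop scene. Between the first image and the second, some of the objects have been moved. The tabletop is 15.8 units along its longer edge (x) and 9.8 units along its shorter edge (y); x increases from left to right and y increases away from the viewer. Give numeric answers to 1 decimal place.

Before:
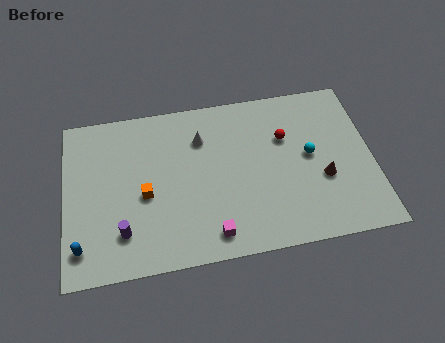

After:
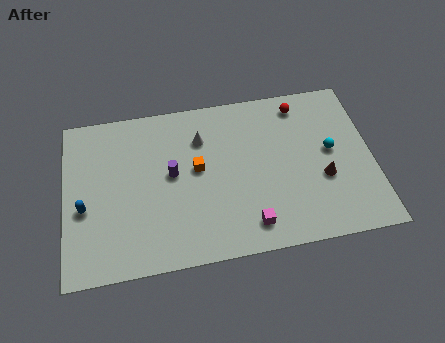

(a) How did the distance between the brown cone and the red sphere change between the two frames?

+1.5

Before: roughly 3.3 units apart; after: 4.8. That's 1.5 units further apart.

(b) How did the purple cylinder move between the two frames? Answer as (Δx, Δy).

(2.6, 3.0)

From the two frames, the purple cylinder sits at roughly (2.9, 2.3) before and (5.5, 5.3) after.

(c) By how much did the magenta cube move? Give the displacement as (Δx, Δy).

(1.9, 0.2)

From the two frames, the magenta cube sits at roughly (7.4, 1.4) before and (9.3, 1.6) after.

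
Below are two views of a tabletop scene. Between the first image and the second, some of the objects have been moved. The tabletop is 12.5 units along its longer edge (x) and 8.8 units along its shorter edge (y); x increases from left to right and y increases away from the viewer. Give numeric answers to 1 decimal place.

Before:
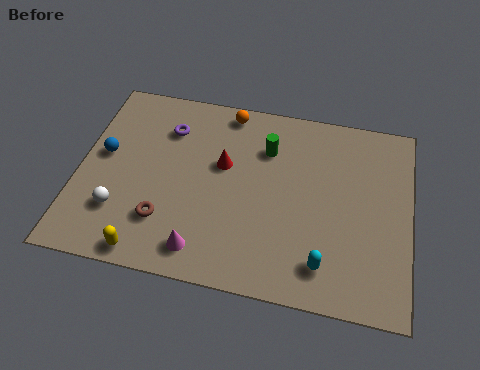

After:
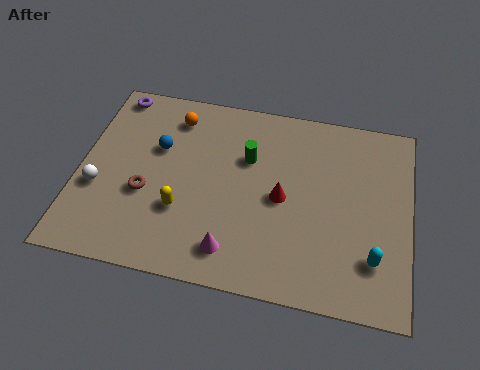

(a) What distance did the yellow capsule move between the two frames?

2.4

The yellow capsule was near (2.9, 0.8) before and (4.0, 2.9) after, so it travelled √(1.1² + 2.1²) ≈ 2.4 units.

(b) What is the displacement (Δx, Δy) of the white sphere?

(-0.9, 0.9)

From the two frames, the white sphere sits at roughly (1.7, 2.4) before and (0.8, 3.3) after.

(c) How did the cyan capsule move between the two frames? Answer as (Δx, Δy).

(1.8, 0.6)

From the two frames, the cyan capsule sits at roughly (9.4, 1.6) before and (11.2, 2.2) after.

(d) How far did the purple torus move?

2.6

From (3.2, 6.6) to (1.0, 7.9), the purple torus covered √(2.2² + 1.3²) ≈ 2.6 units.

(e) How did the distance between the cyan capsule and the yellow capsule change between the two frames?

+0.7

The distance was about 6.5 in the first image and 7.2 in the second, so they moved 0.7 units further apart.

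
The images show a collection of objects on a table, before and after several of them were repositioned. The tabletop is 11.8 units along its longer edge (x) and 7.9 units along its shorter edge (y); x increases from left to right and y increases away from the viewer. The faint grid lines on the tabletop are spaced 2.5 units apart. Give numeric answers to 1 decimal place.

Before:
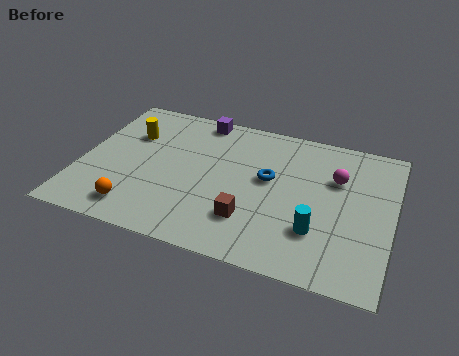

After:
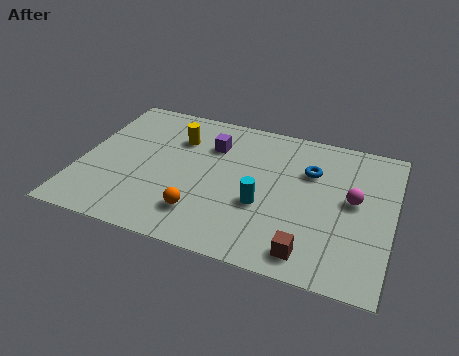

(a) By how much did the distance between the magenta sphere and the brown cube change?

-0.9

The distance was about 4.4 in the first image and 3.5 in the second, so they moved 0.9 units closer together.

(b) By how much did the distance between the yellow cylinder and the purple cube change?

-1.7

The distance was about 3.0 in the first image and 1.3 in the second, so they moved 1.7 units closer together.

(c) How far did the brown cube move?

2.5

The brown cube moved from about (6.6, 2.1) to (8.9, 1.1), a distance of √(2.3² + 1.0²) ≈ 2.5.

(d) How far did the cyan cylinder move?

2.2

The cyan cylinder was near (9.1, 2.3) before and (7.0, 3.0) after, so it travelled √(2.1² + 0.7²) ≈ 2.2 units.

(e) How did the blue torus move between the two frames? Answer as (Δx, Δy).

(1.5, 0.9)

The blue torus was at about (7.1, 4.5) and moved to about (8.6, 5.4).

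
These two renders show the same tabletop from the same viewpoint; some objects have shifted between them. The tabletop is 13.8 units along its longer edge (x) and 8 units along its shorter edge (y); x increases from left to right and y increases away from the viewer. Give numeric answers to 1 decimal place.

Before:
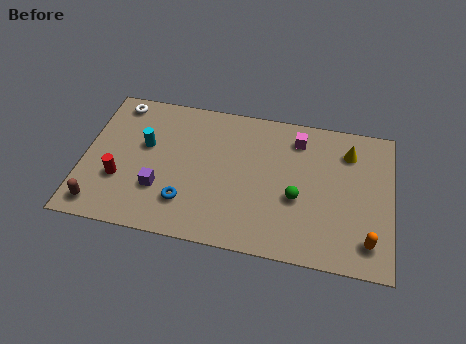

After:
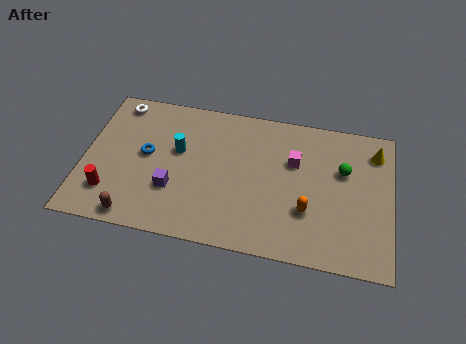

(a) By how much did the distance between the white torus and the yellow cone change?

+1.2

Before: roughly 10.5 units apart; after: 11.7. That's 1.2 units further apart.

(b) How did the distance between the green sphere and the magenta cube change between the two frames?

-1.1

Before: roughly 3.3 units apart; after: 2.2. That's 1.1 units closer together.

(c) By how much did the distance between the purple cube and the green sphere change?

+1.8

The distance was about 6.1 in the first image and 7.9 in the second, so they moved 1.8 units further apart.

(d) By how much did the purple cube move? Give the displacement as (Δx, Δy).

(0.6, 0.1)

The purple cube started near (3.5, 2.5) and ended near (4.1, 2.6).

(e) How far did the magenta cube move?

1.3

From (9.5, 6.5) to (9.4, 5.2), the magenta cube covered √(0.1² + 1.3²) ≈ 1.3 units.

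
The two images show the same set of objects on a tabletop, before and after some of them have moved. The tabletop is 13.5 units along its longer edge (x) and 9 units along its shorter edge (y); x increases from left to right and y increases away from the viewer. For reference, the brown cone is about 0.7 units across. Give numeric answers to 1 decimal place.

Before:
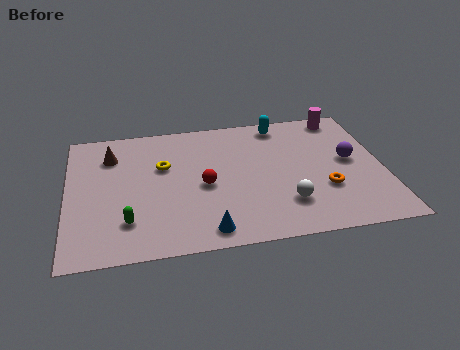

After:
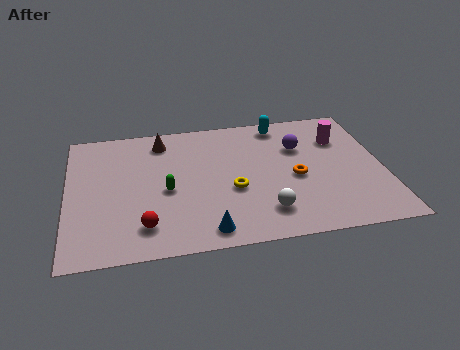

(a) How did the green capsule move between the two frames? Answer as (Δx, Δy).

(1.7, 1.8)

From the two frames, the green capsule sits at roughly (2.5, 2.2) before and (4.2, 4.0) after.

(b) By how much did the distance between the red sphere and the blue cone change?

-0.3

They were about 3.0 units apart before and 2.7 after — 0.3 units closer together.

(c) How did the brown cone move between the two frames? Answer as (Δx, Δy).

(2.2, 0.7)

From the two frames, the brown cone sits at roughly (1.9, 6.8) before and (4.1, 7.5) after.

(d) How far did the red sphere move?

3.5

The red sphere moved from about (5.8, 4.1) to (3.2, 1.8), a distance of √(2.6² + 2.3²) ≈ 3.5.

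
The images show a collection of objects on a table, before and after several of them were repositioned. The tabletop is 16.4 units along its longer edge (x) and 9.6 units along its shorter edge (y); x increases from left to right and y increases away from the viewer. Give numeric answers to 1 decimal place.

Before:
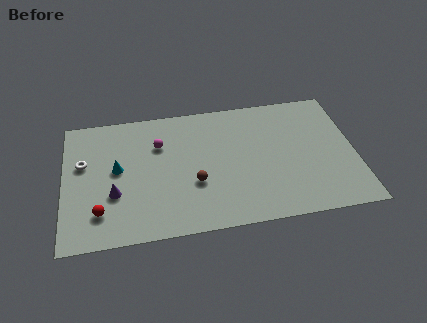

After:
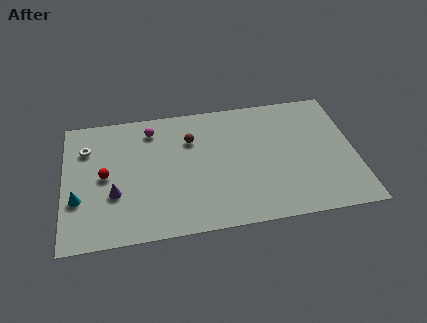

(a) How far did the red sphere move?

2.6

The red sphere was near (2.0, 2.2) before and (2.3, 4.8) after, so it travelled √(0.3² + 2.6²) ≈ 2.6 units.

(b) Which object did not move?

the purple cone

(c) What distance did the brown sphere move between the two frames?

3.3

From (7.3, 3.5) to (7.2, 6.8), the brown sphere covered √(0.1² + 3.3²) ≈ 3.3 units.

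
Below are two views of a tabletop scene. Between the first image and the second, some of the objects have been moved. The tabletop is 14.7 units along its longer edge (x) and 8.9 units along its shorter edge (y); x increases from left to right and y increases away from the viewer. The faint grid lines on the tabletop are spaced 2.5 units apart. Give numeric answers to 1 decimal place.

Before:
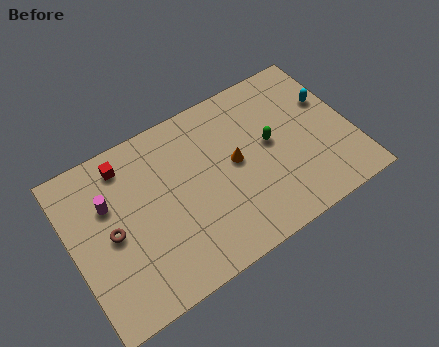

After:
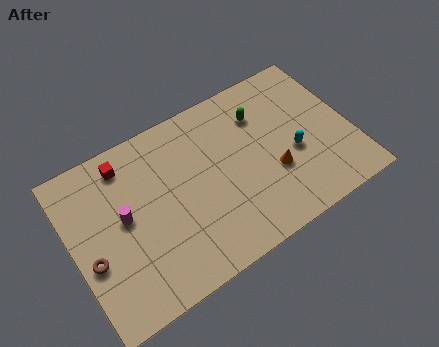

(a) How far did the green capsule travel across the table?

1.8

From (10.5, 4.8) to (10.3, 6.6), the green capsule covered √(0.2² + 1.8²) ≈ 1.8 units.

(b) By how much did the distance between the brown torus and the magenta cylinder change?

+0.7

They were about 1.6 units apart before and 2.3 after — 0.7 units further apart.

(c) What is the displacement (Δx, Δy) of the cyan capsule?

(-2.2, -2.0)

The cyan capsule started near (13.8, 5.7) and ended near (11.6, 3.7).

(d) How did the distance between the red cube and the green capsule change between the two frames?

-0.6

The distance was about 7.8 in the first image and 7.2 in the second, so they moved 0.6 units closer together.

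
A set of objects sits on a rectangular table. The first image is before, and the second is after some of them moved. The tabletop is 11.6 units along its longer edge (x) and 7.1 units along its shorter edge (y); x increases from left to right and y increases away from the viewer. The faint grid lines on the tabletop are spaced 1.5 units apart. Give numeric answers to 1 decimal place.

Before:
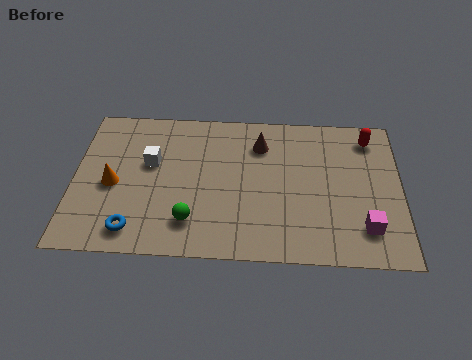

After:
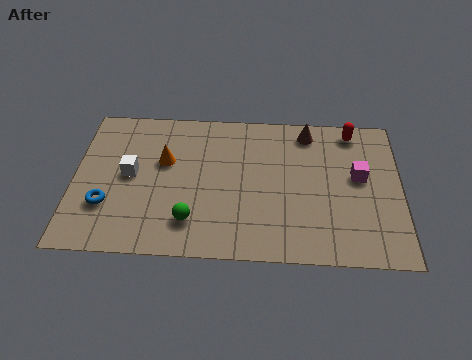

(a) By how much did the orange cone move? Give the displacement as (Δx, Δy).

(1.8, 1.2)

The orange cone started near (1.4, 3.2) and ended near (3.2, 4.4).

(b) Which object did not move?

the green sphere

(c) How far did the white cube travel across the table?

0.9

The white cube was near (2.7, 4.3) before and (2.0, 3.7) after, so it travelled √(0.7² + 0.6²) ≈ 0.9 units.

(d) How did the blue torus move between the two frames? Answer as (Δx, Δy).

(-1.0, 1.1)

The blue torus was at about (2.2, 1.1) and moved to about (1.2, 2.2).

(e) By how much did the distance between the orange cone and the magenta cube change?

-2.1

Before: roughly 9.0 units apart; after: 6.9. That's 2.1 units closer together.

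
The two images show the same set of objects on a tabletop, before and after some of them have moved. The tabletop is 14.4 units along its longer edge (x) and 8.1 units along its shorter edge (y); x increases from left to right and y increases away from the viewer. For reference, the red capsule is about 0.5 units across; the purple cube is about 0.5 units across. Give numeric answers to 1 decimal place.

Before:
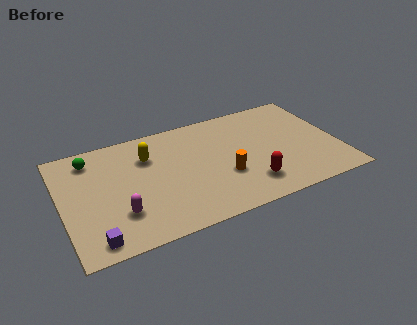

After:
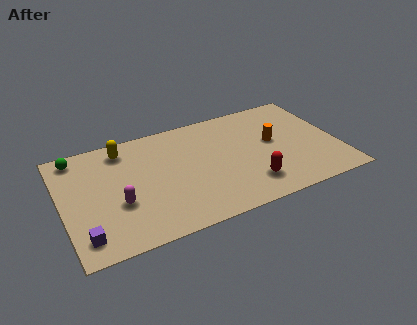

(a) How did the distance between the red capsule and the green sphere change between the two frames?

+0.8

The distance was about 9.2 in the first image and 10.0 in the second, so they moved 0.8 units further apart.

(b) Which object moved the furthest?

the orange cylinder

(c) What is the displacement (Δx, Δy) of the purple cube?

(-0.5, 0.4)

The purple cube started near (1.4, 1.0) and ended near (0.9, 1.4).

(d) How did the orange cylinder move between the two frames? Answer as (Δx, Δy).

(2.8, 1.6)

The orange cylinder started near (8.3, 2.9) and ended near (11.1, 4.5).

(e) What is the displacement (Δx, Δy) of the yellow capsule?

(-1.2, 1.0)

The yellow capsule was at about (4.6, 5.8) and moved to about (3.4, 6.8).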